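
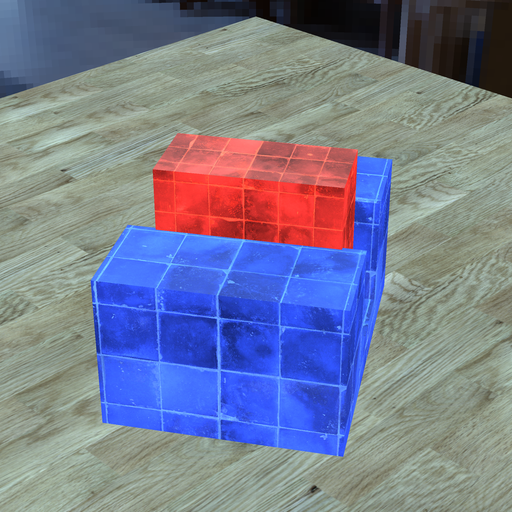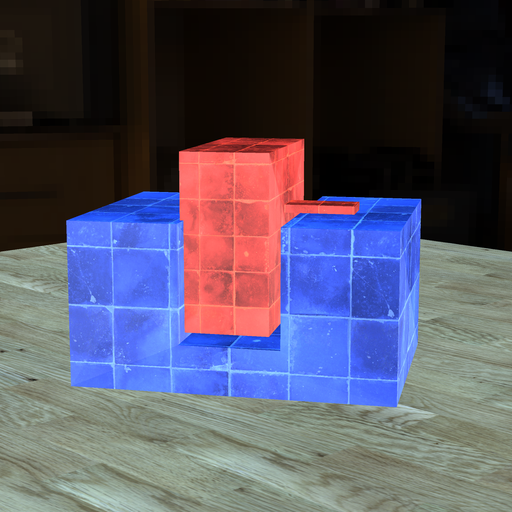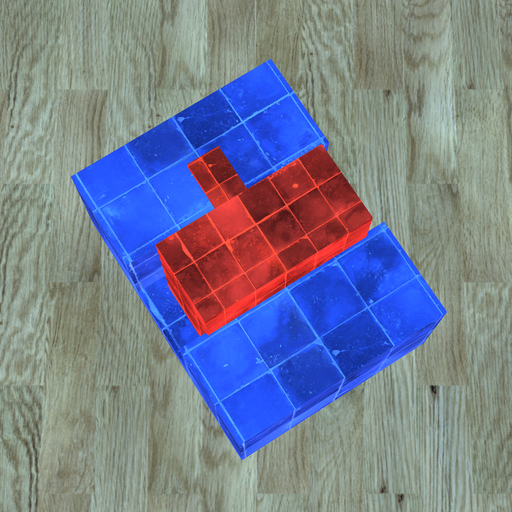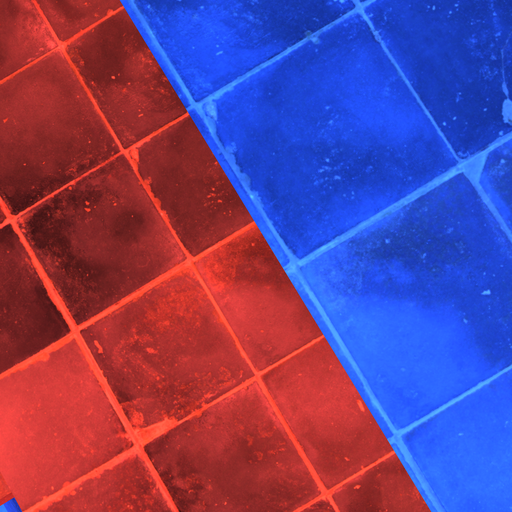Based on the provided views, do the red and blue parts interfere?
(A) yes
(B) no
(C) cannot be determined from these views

(A) yes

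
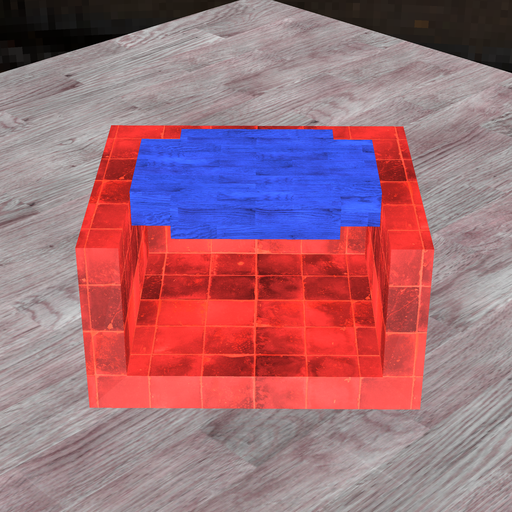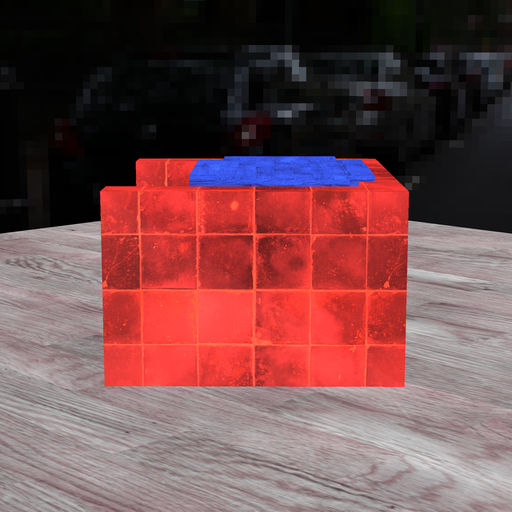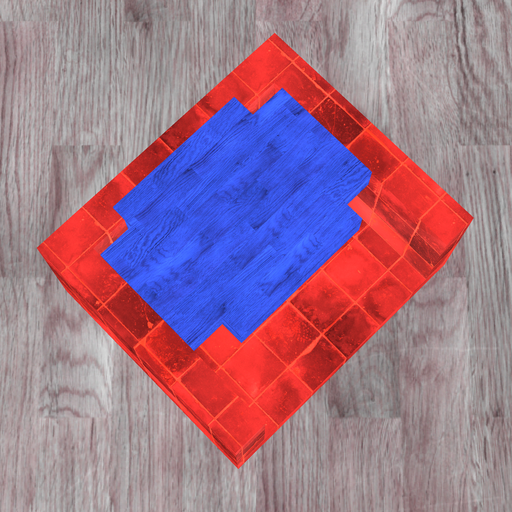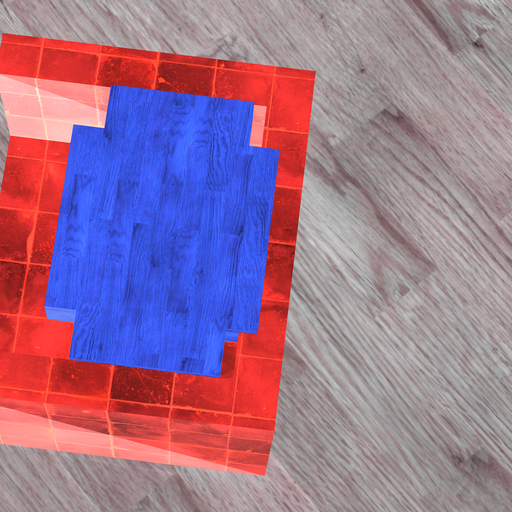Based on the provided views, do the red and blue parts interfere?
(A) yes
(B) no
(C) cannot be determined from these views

(A) yes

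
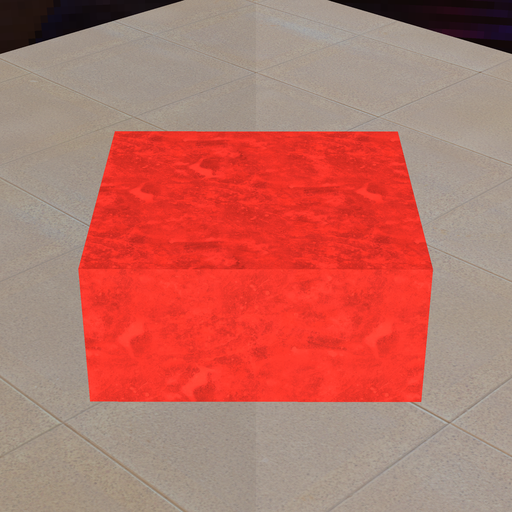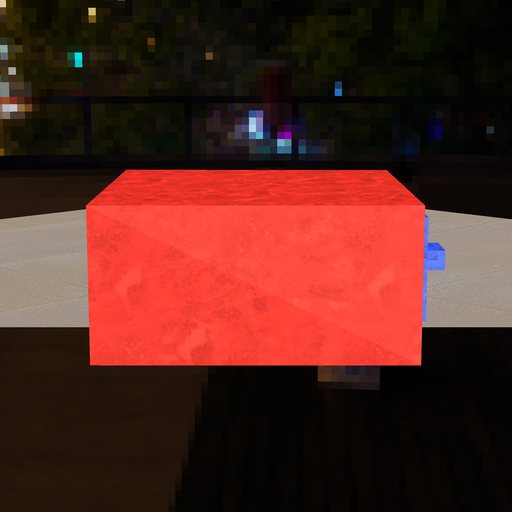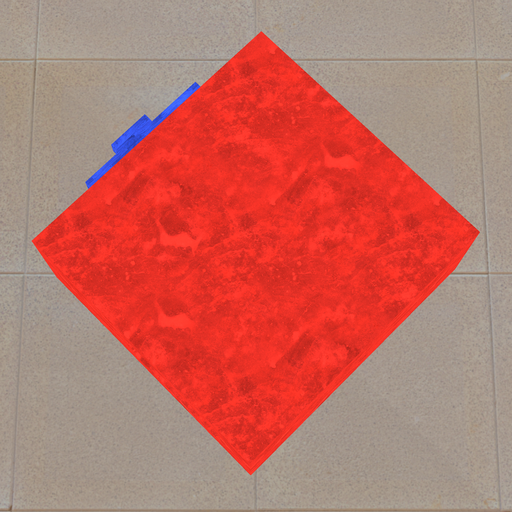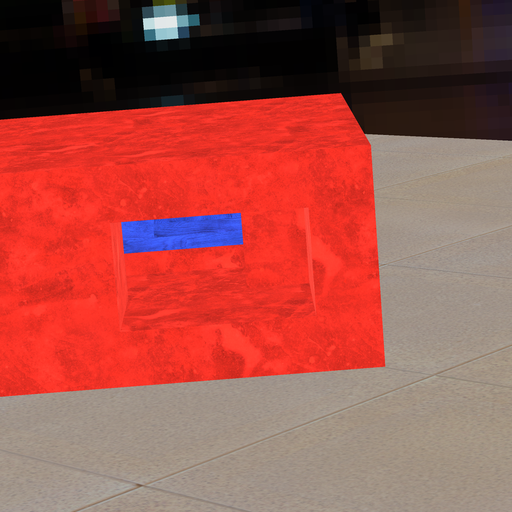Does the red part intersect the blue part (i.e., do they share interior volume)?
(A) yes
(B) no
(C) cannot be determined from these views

(A) yes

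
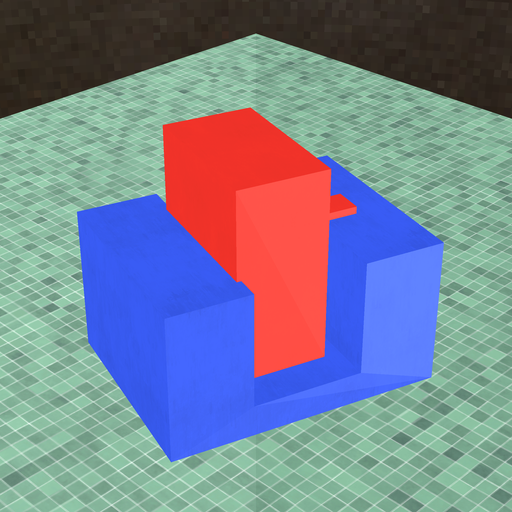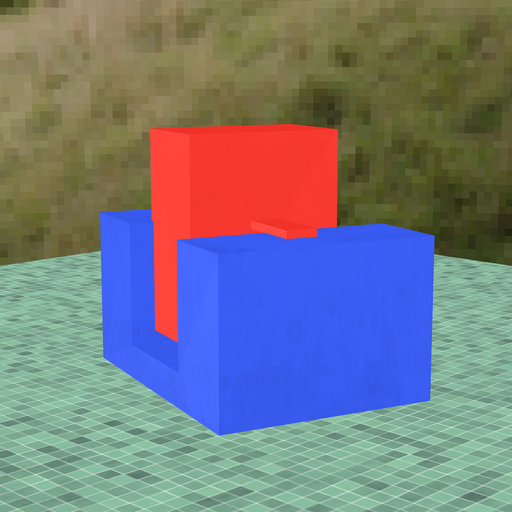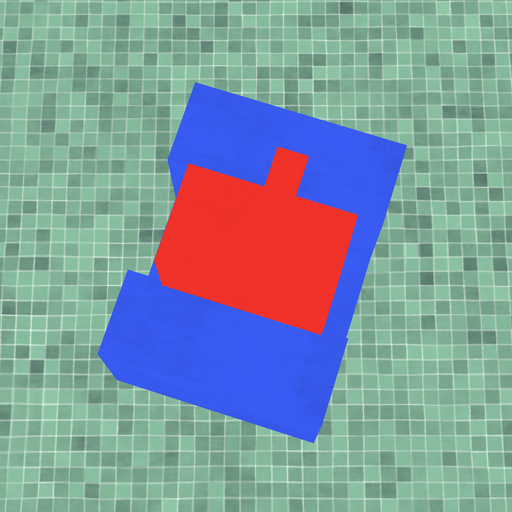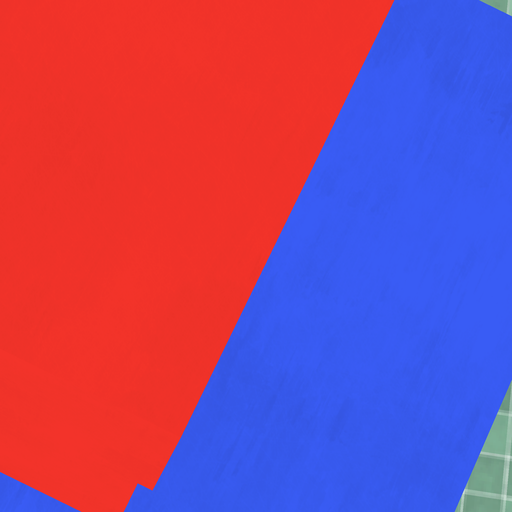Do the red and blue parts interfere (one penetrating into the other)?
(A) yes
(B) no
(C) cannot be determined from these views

(A) yes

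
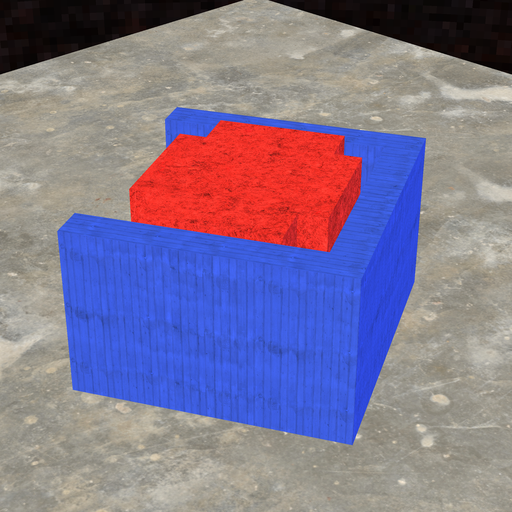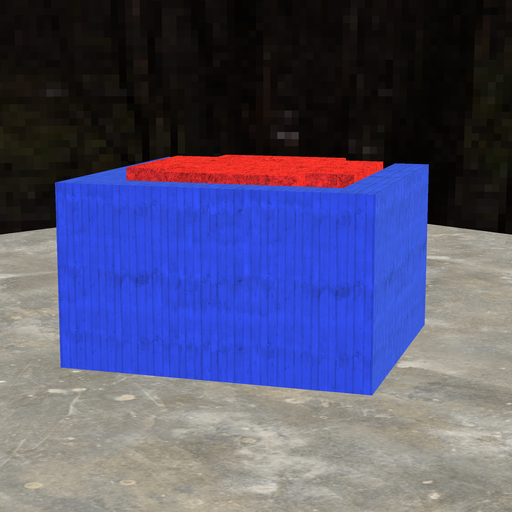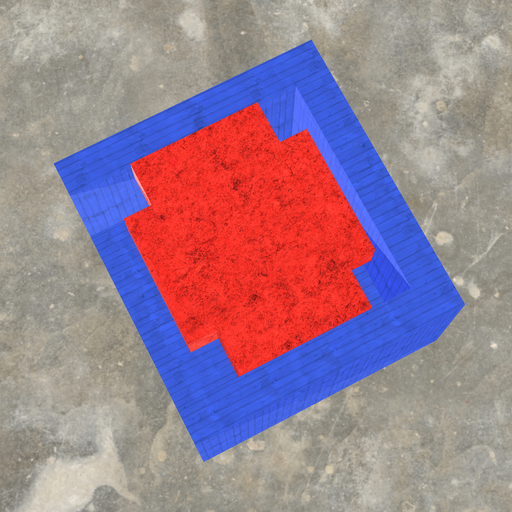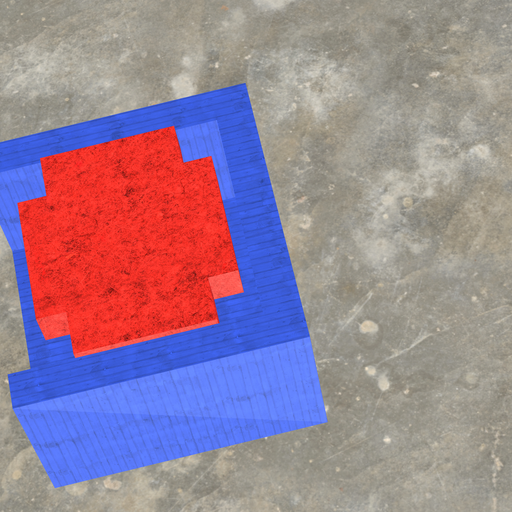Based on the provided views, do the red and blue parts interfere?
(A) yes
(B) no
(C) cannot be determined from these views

(B) no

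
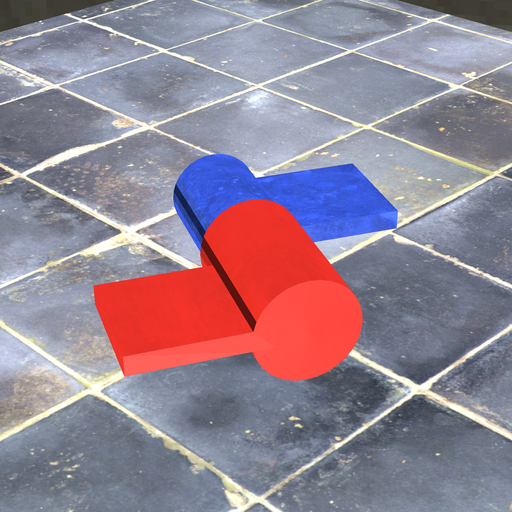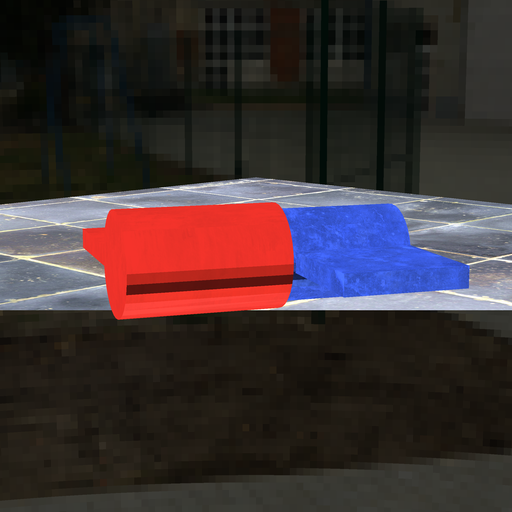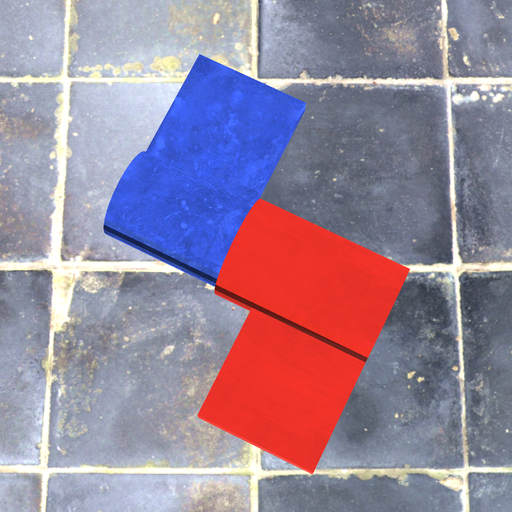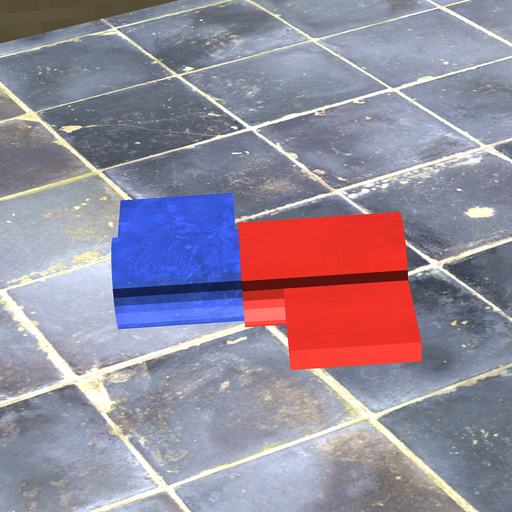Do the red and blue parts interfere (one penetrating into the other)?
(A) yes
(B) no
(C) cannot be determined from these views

(A) yes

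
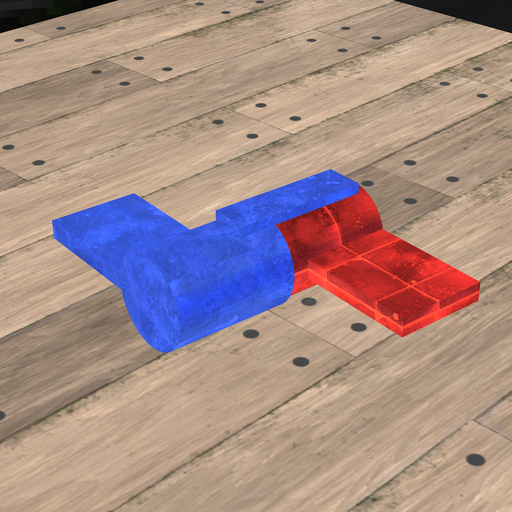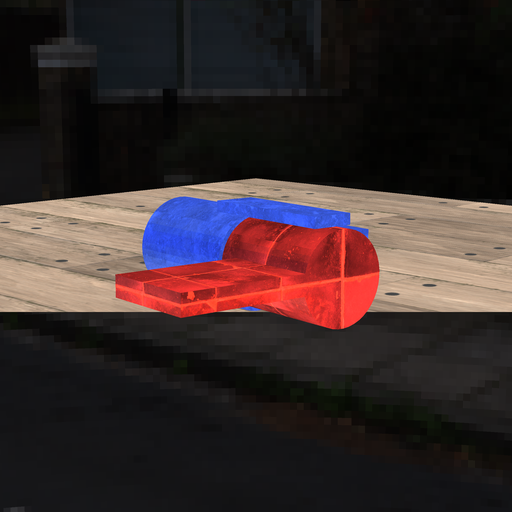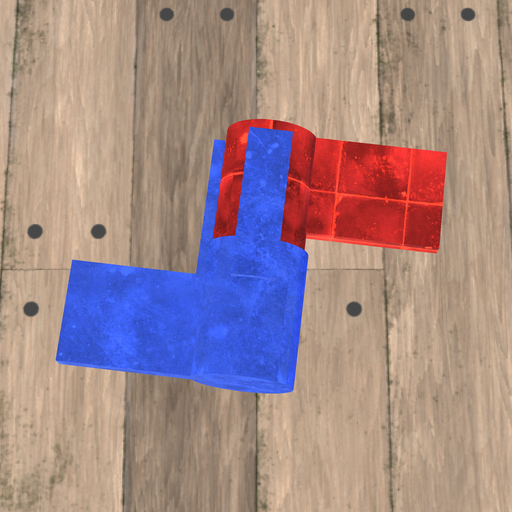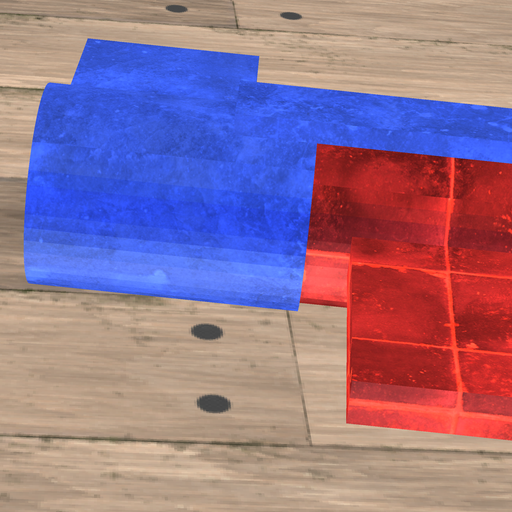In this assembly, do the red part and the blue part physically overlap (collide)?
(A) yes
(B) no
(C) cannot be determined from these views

(A) yes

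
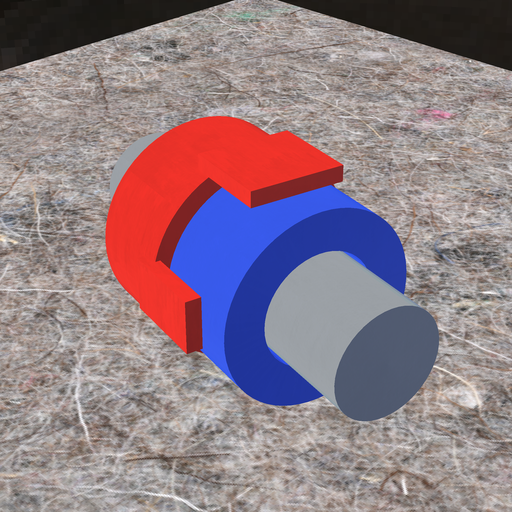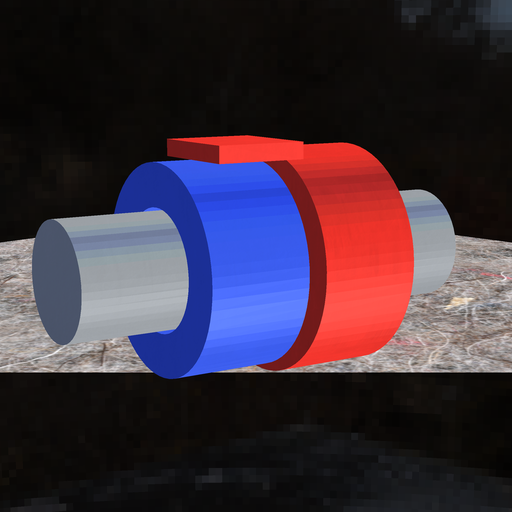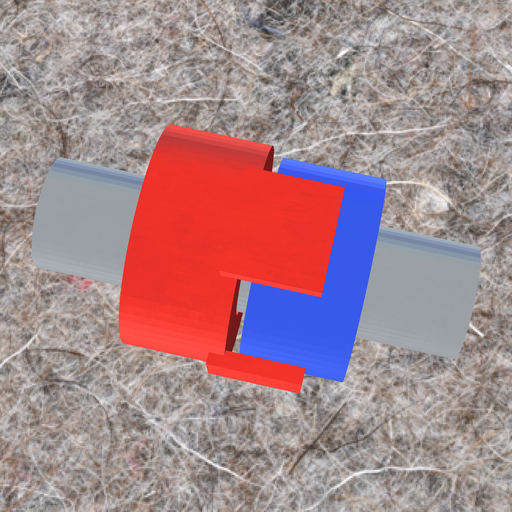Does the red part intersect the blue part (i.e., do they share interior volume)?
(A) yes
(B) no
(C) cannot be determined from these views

(B) no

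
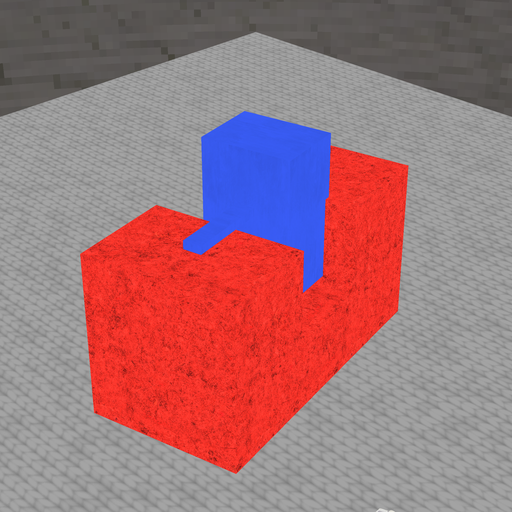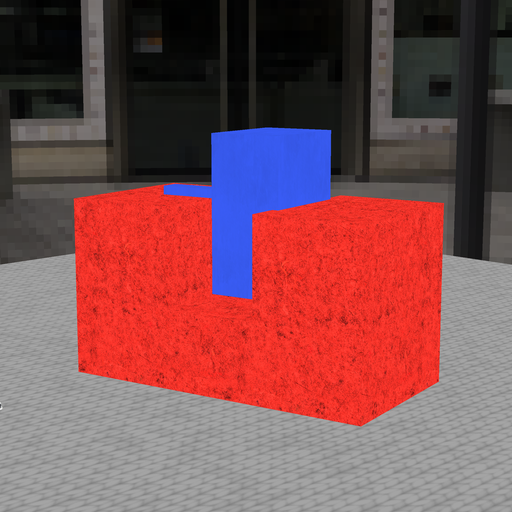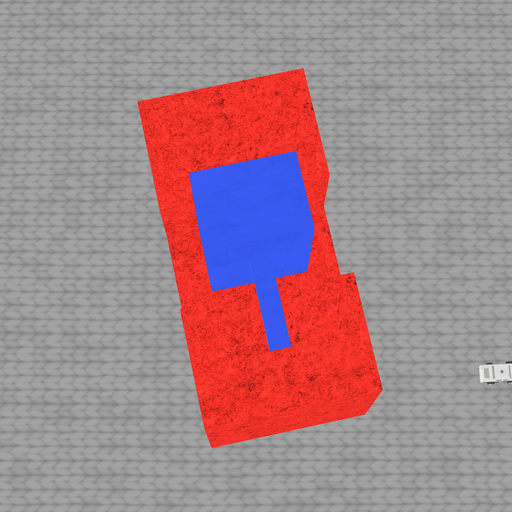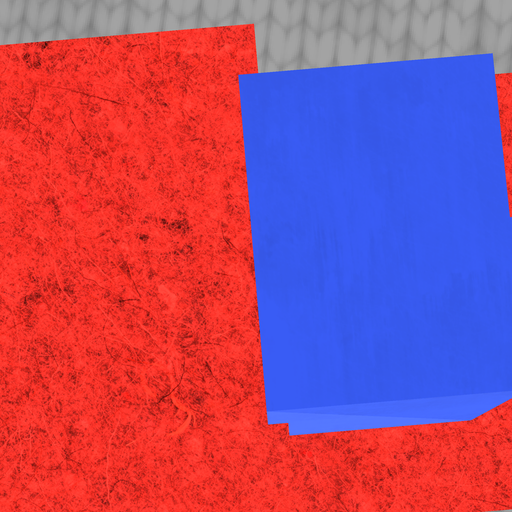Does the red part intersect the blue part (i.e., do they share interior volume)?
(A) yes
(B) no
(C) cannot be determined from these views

(A) yes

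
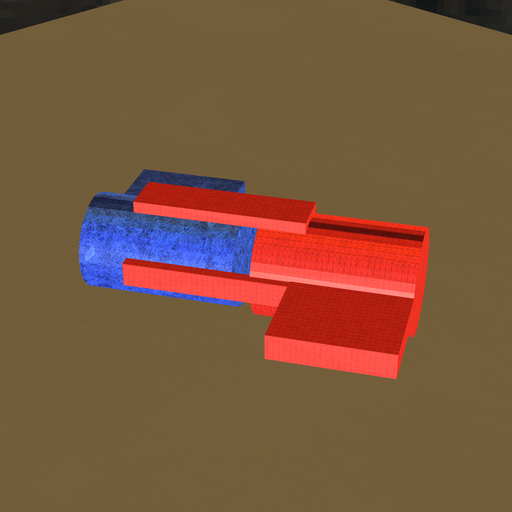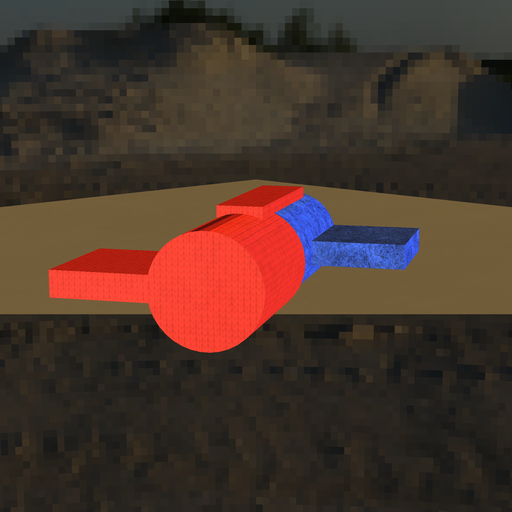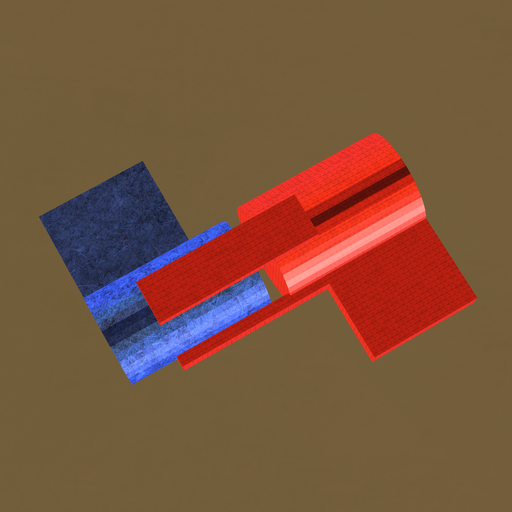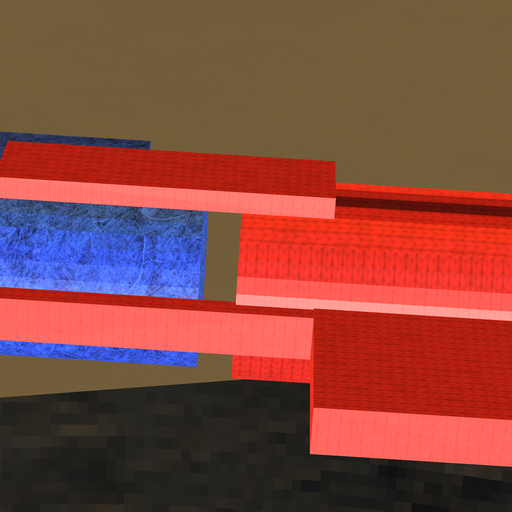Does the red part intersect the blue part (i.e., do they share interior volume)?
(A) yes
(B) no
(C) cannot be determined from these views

(B) no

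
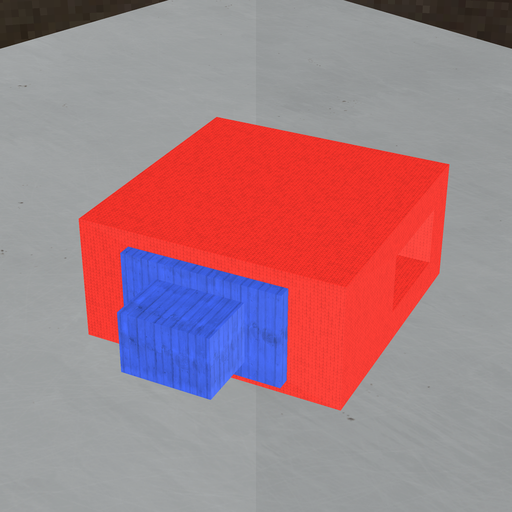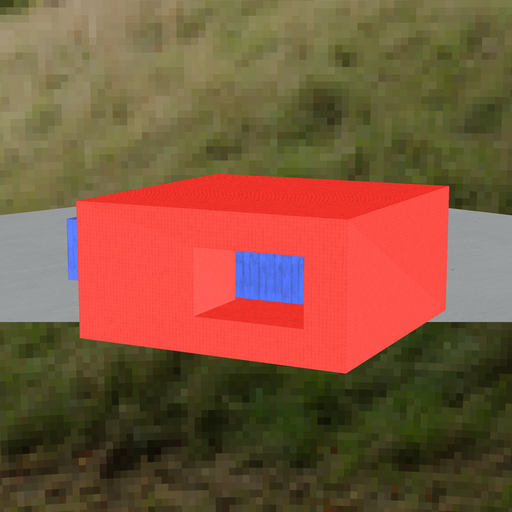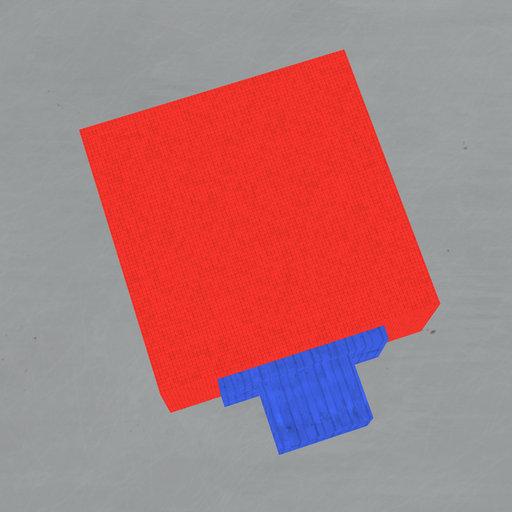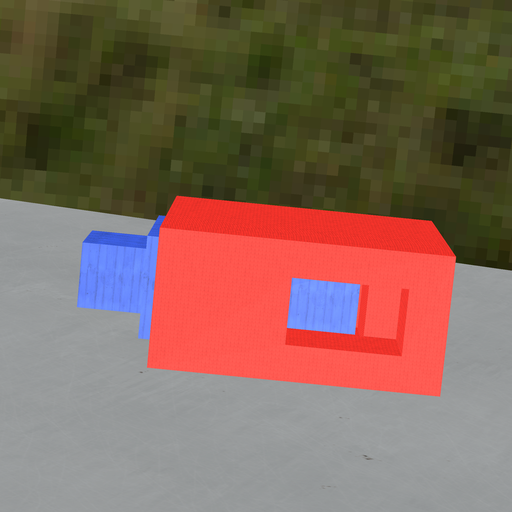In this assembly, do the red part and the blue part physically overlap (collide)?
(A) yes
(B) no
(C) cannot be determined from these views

(B) no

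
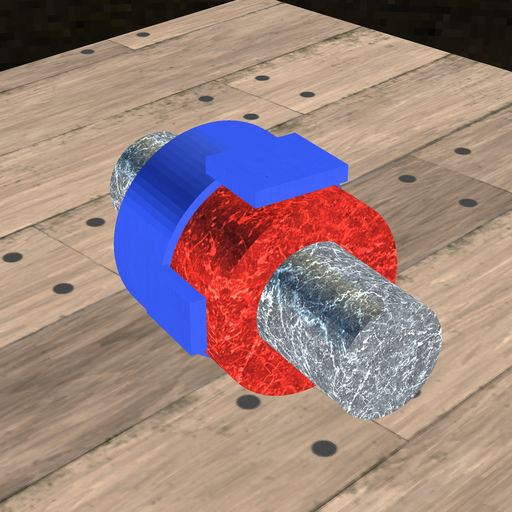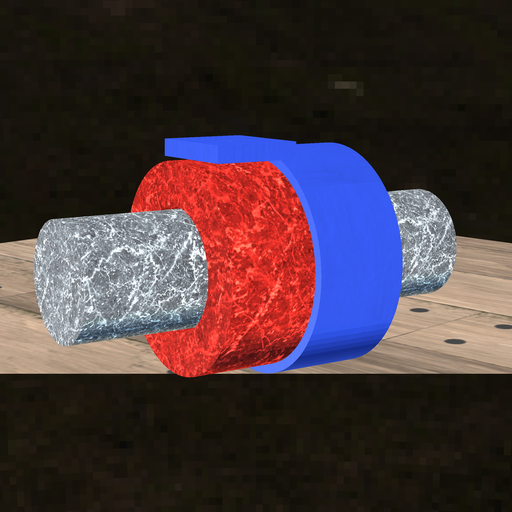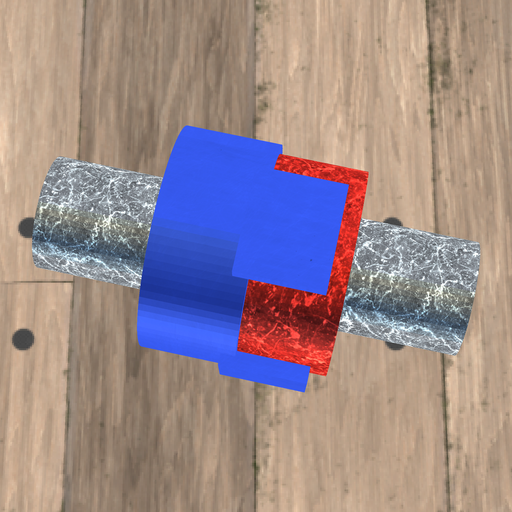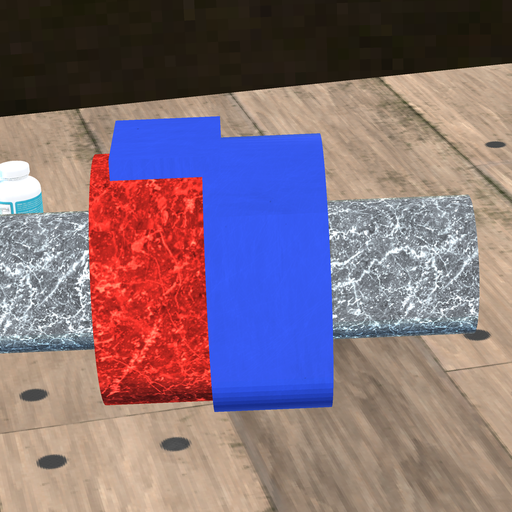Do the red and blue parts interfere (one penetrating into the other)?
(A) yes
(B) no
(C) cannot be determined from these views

(A) yes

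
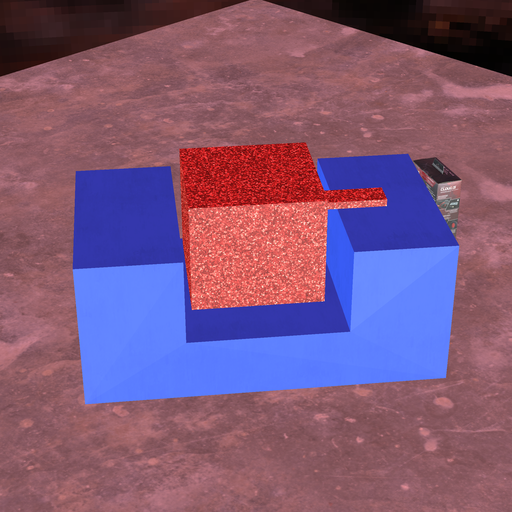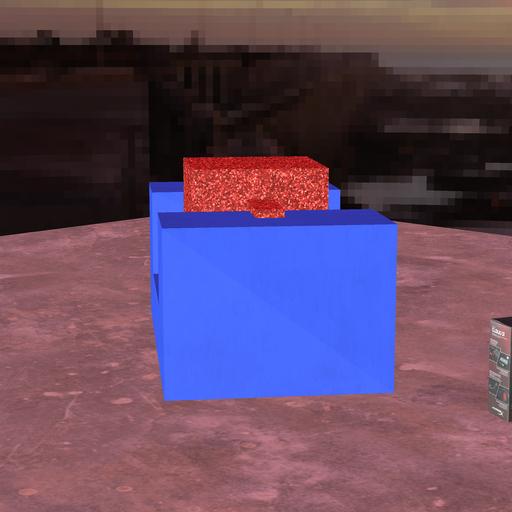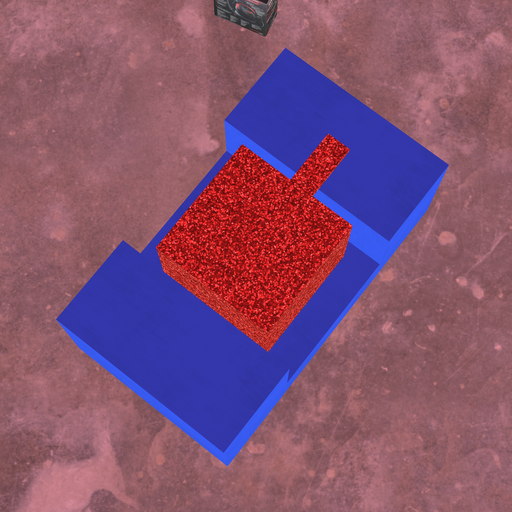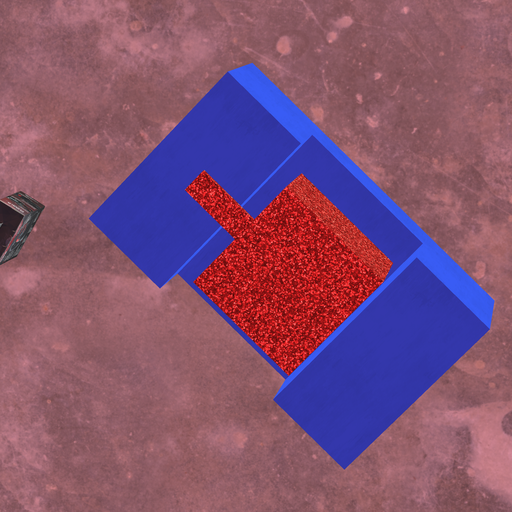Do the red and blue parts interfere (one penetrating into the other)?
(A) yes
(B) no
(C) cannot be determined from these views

(B) no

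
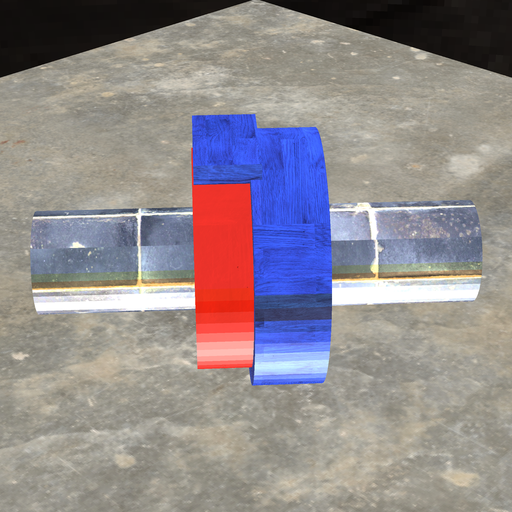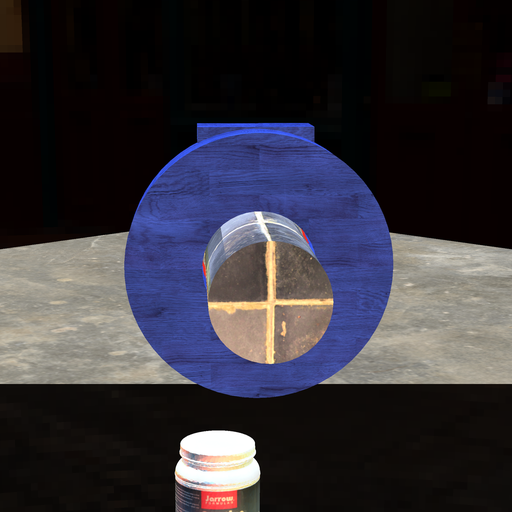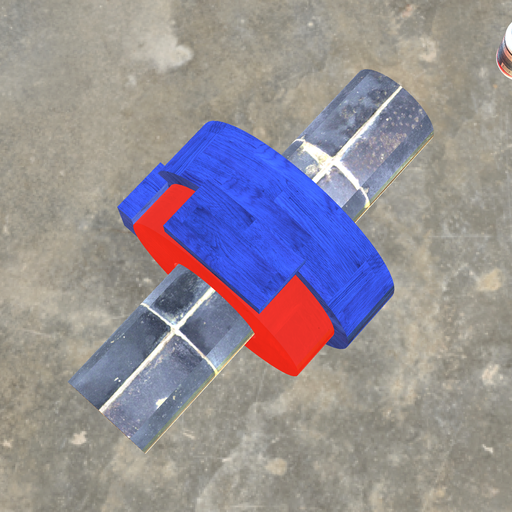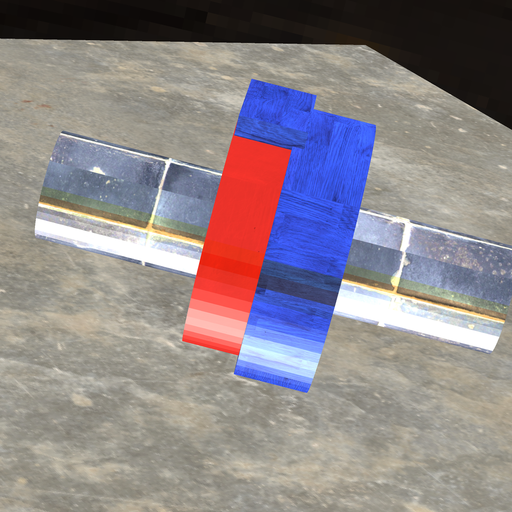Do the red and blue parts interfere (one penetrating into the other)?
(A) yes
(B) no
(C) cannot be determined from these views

(A) yes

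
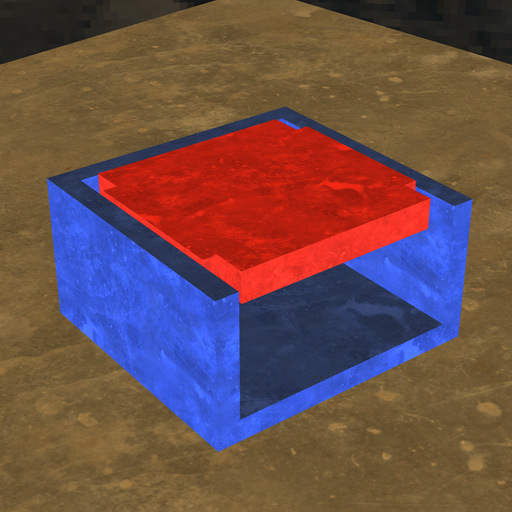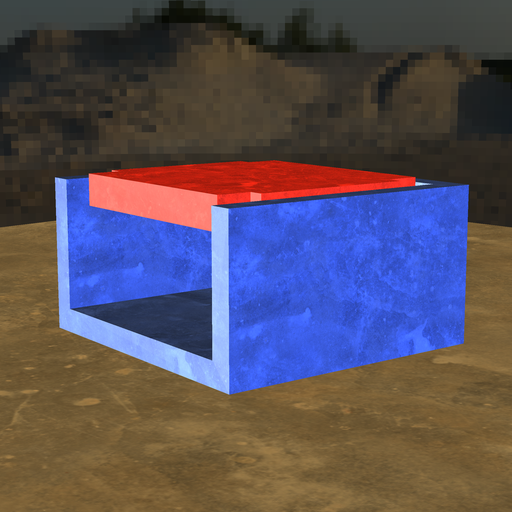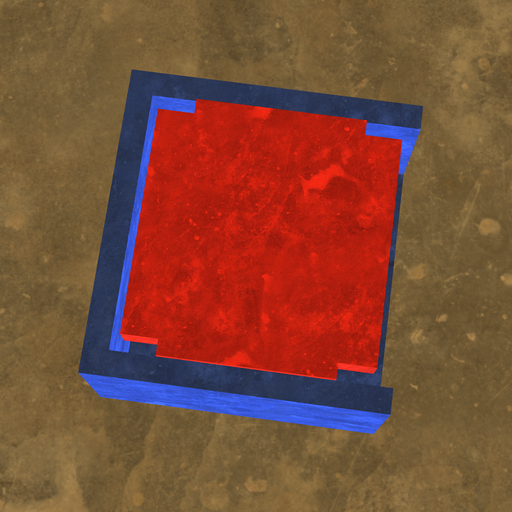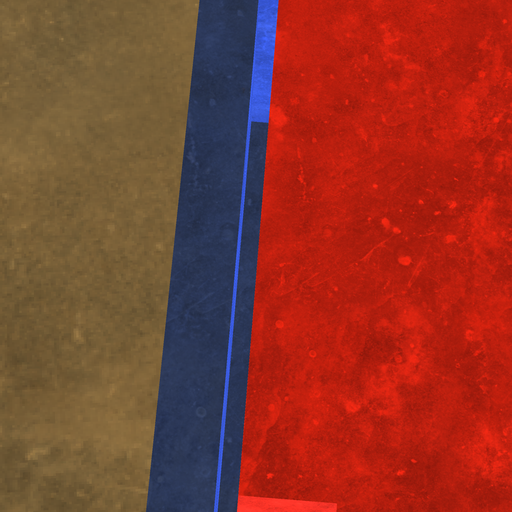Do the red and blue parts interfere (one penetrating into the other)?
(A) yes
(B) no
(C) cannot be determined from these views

(B) no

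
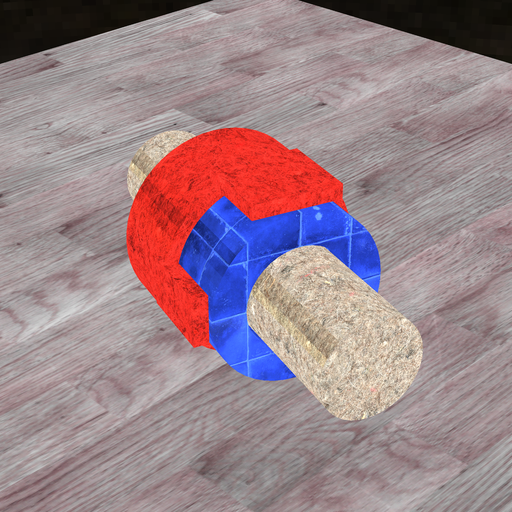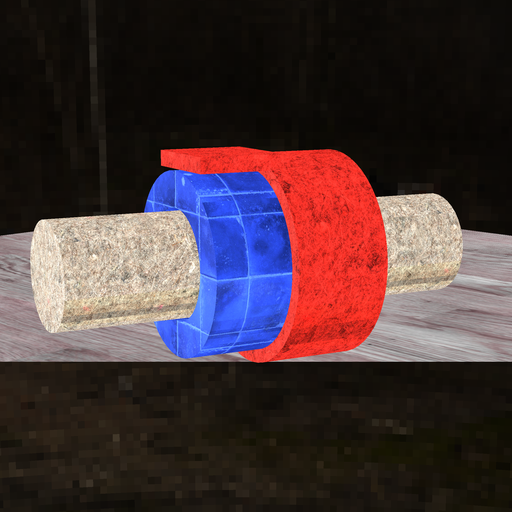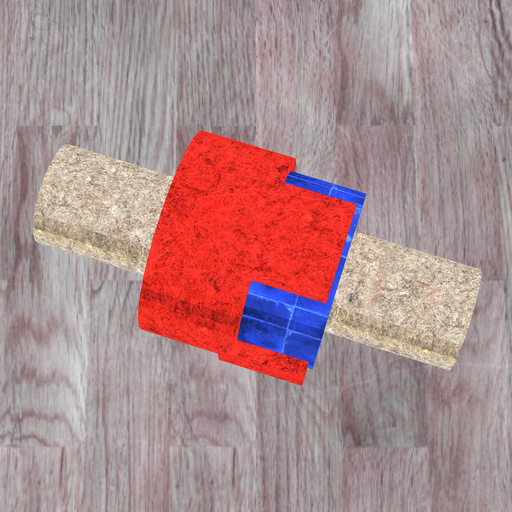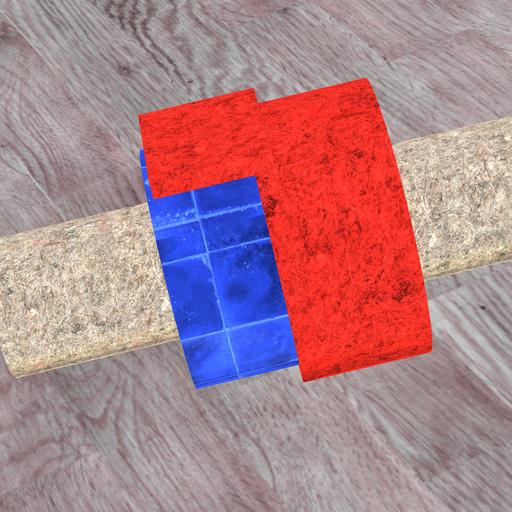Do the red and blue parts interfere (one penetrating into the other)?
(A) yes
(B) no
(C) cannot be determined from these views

(A) yes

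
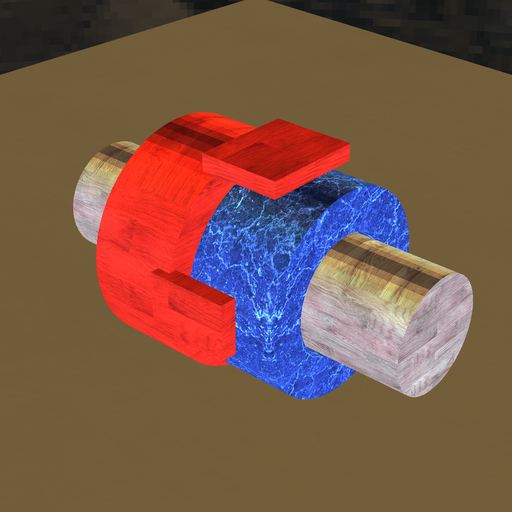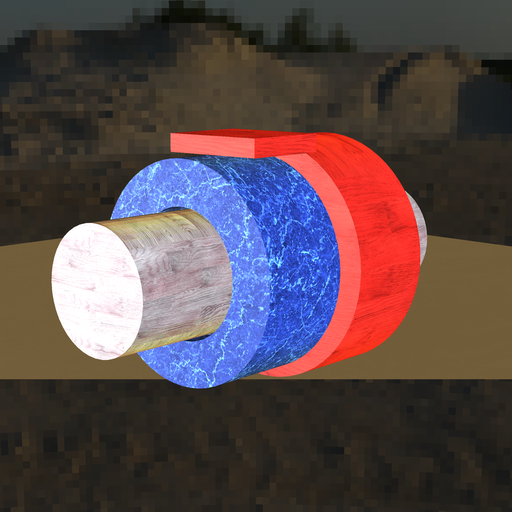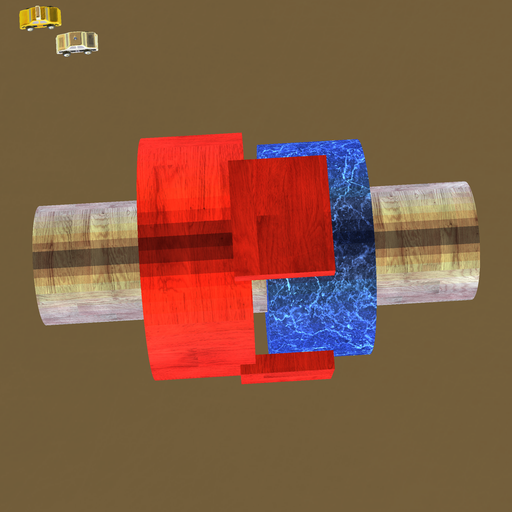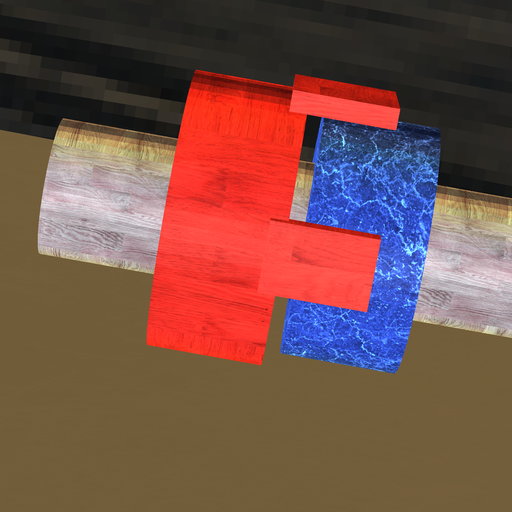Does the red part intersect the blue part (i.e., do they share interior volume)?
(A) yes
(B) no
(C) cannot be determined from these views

(B) no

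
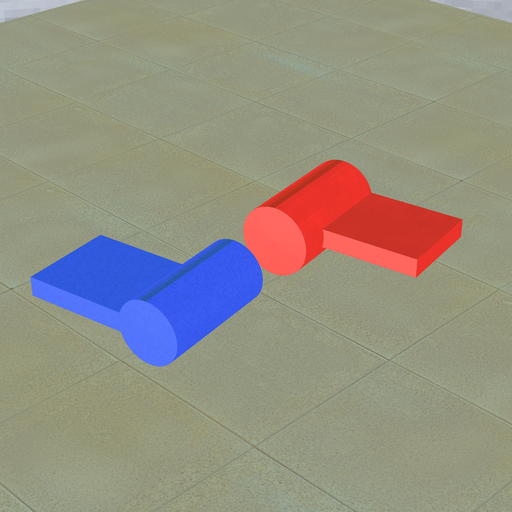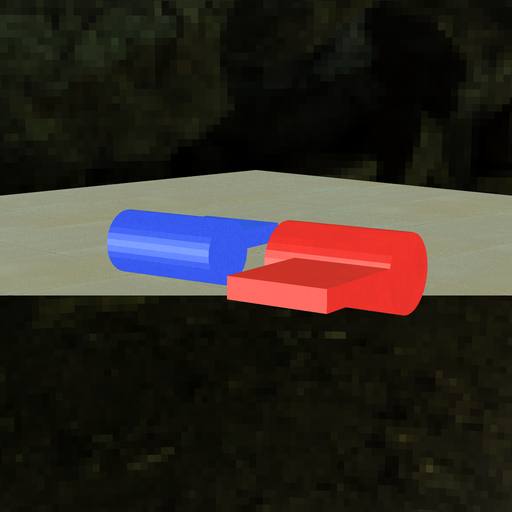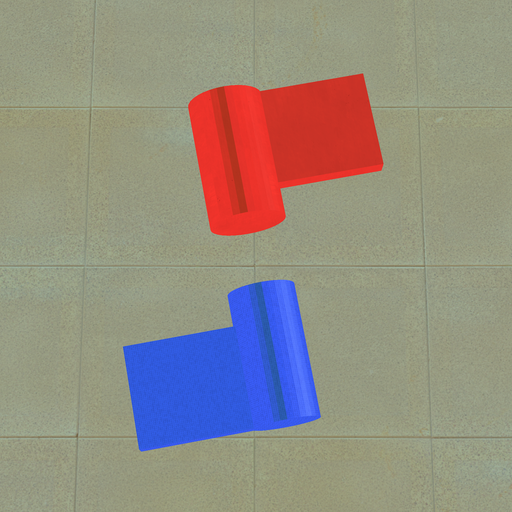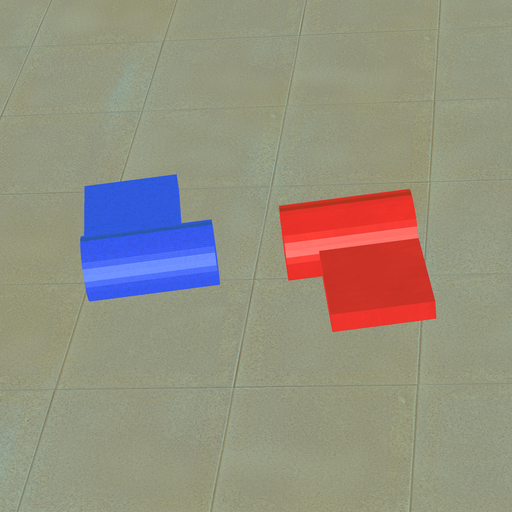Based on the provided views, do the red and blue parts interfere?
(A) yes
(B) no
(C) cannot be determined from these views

(B) no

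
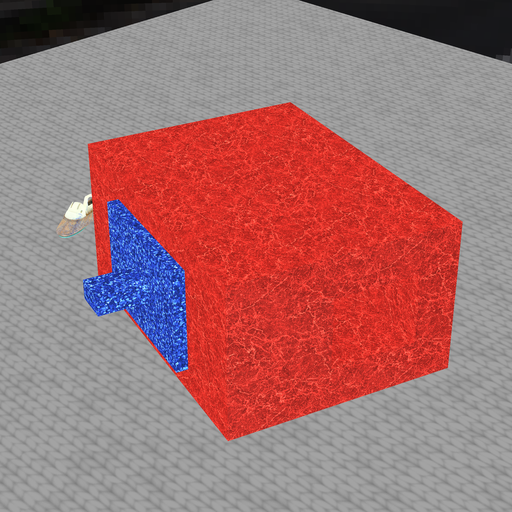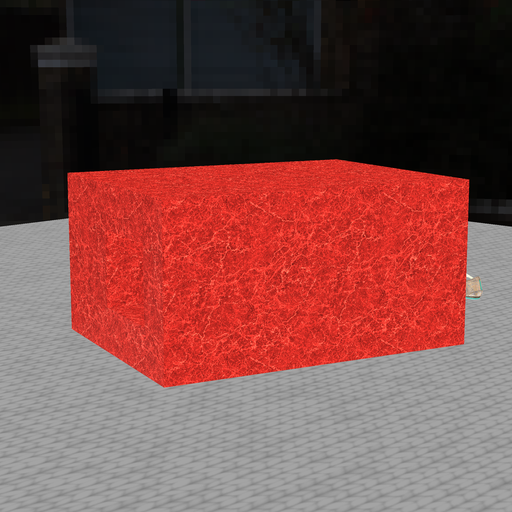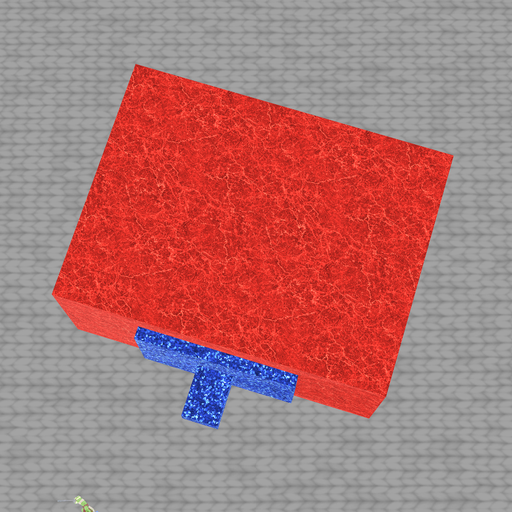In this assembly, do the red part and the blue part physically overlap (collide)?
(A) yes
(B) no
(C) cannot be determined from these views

(C) cannot be determined from these views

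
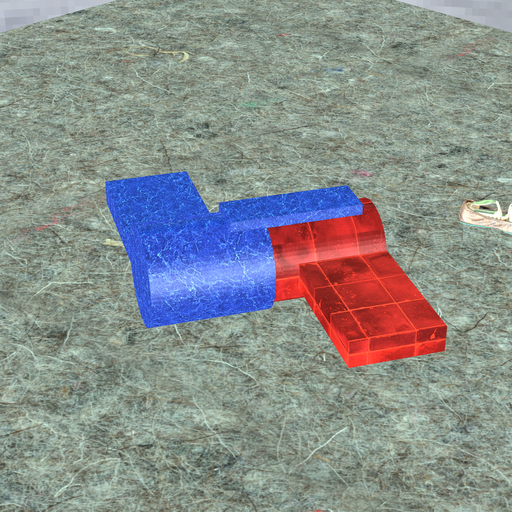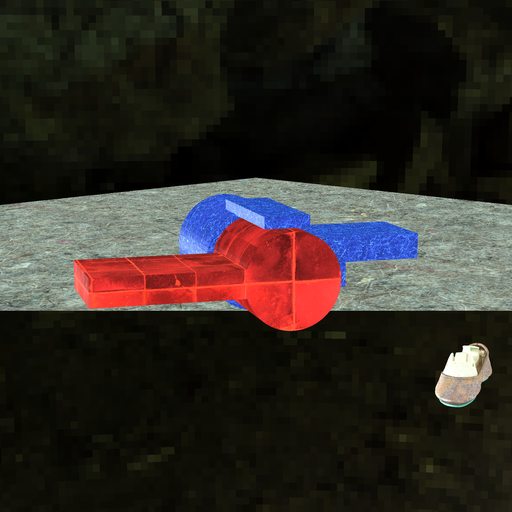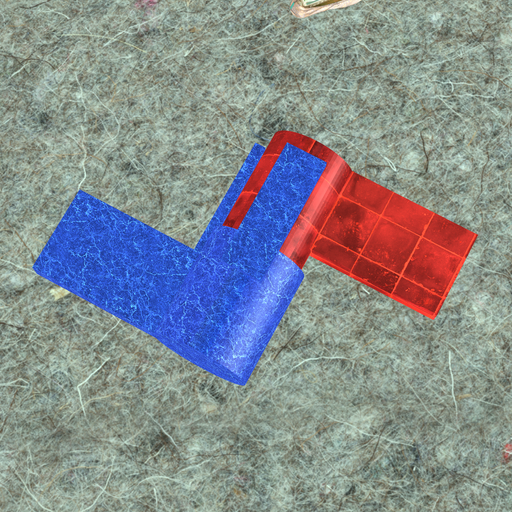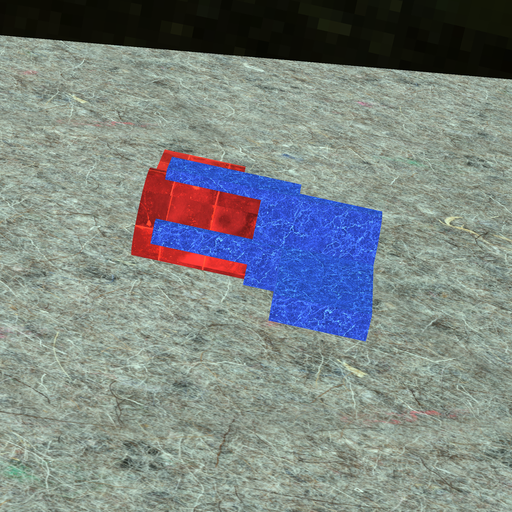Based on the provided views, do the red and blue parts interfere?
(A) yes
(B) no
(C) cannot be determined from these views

(A) yes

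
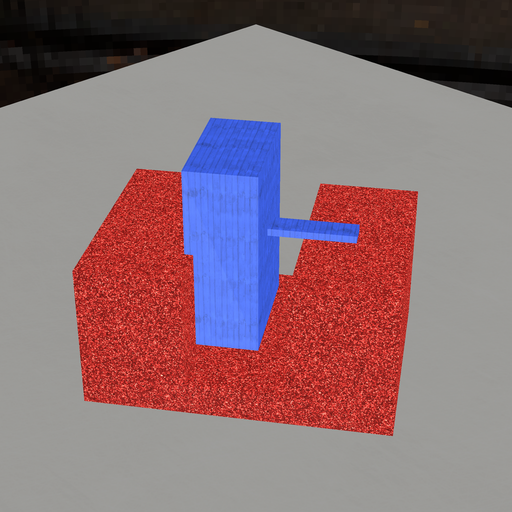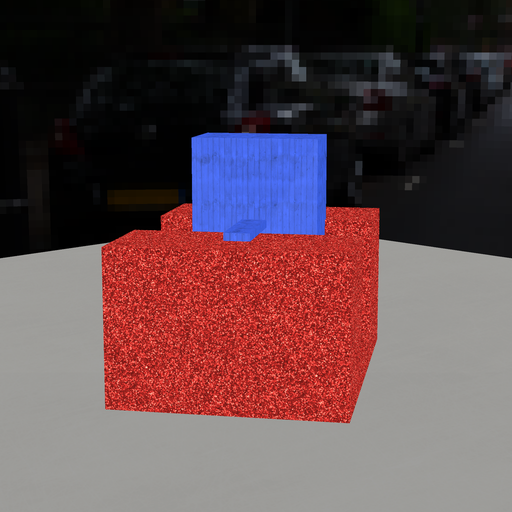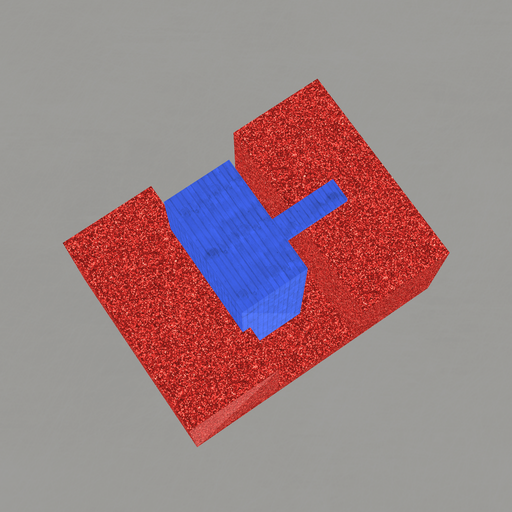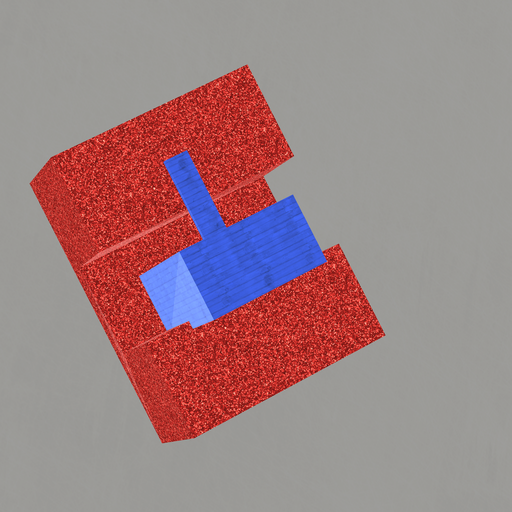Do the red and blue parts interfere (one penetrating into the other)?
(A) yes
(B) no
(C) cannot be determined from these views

(A) yes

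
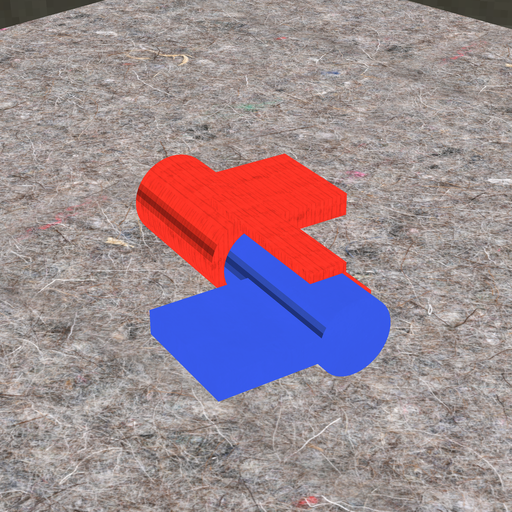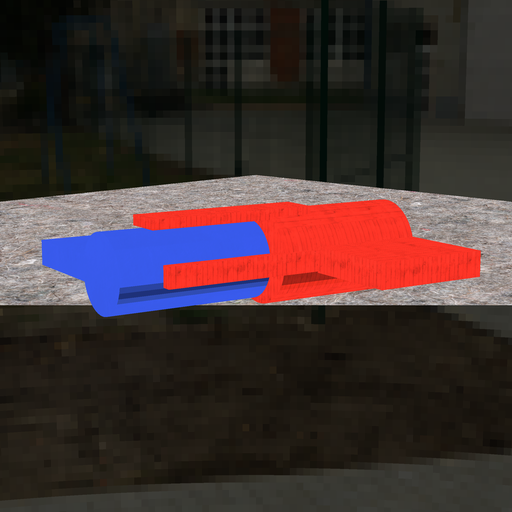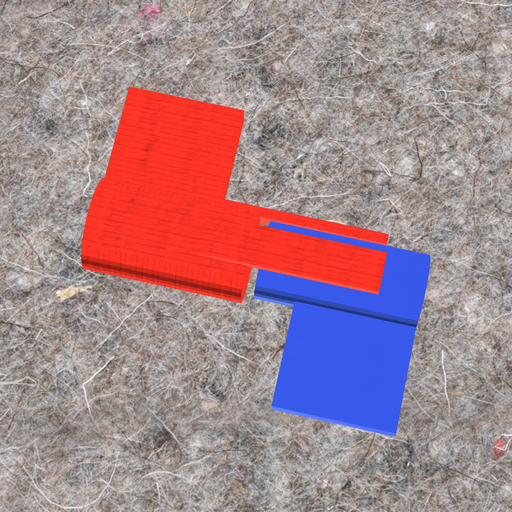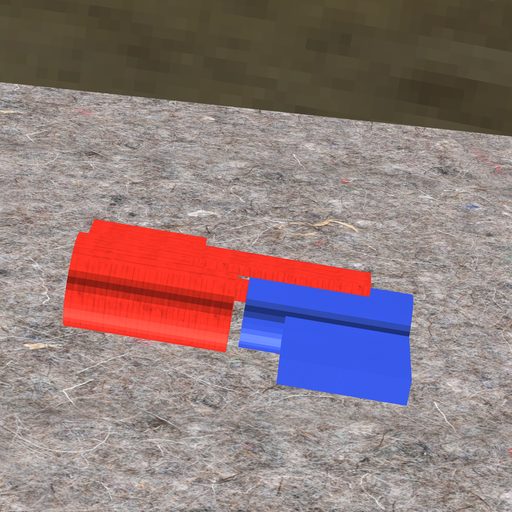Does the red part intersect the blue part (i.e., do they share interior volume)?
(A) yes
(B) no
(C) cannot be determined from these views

(B) no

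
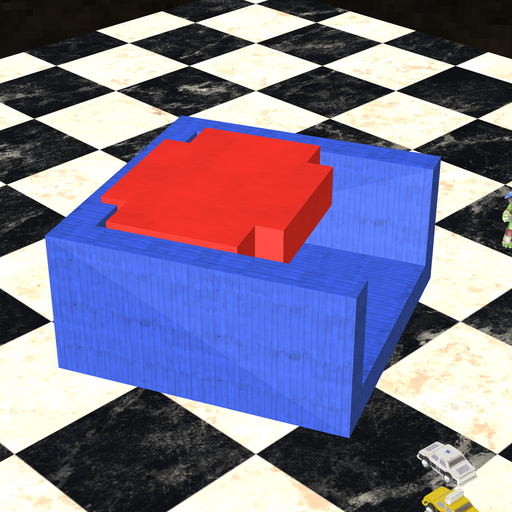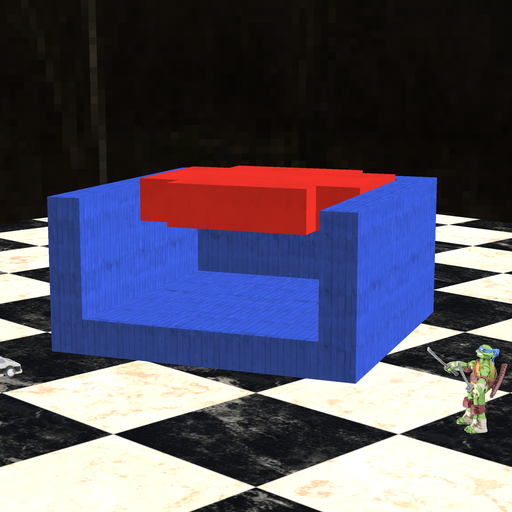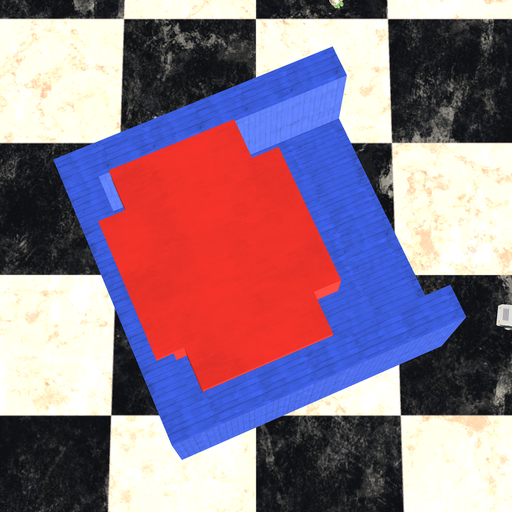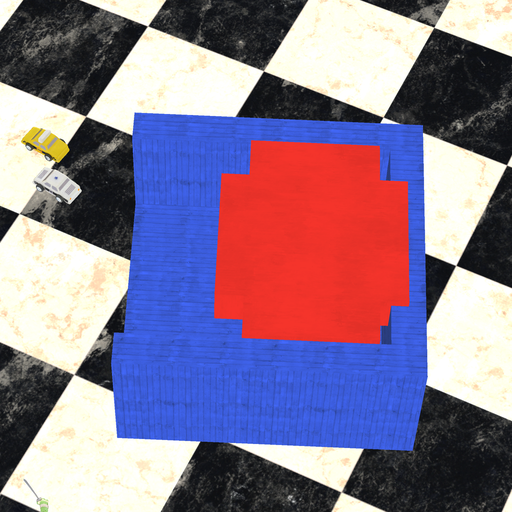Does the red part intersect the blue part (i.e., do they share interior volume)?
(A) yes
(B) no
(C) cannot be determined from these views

(A) yes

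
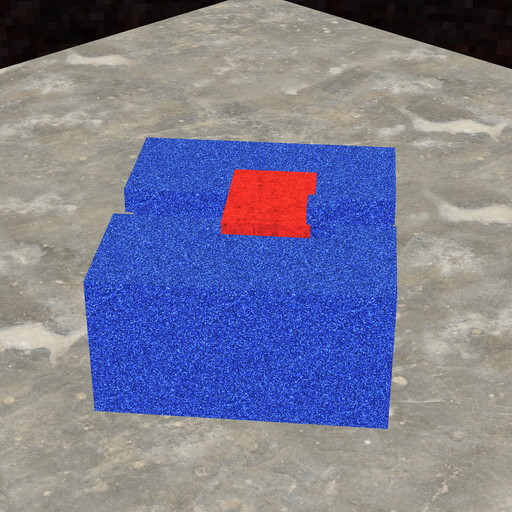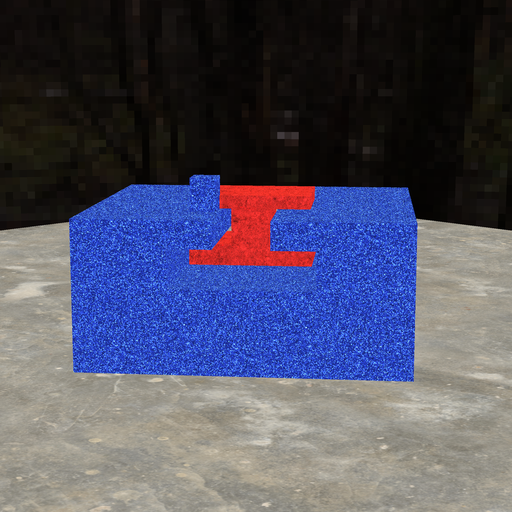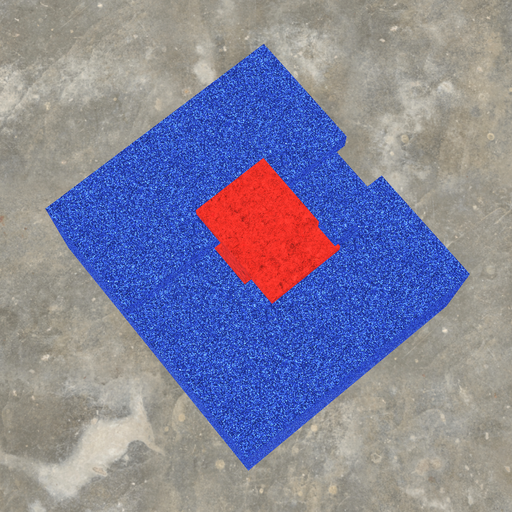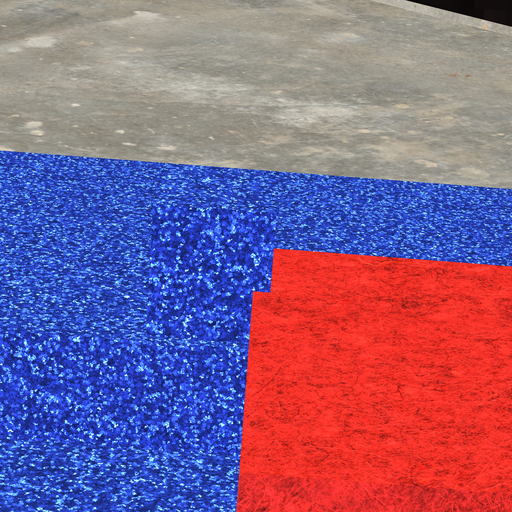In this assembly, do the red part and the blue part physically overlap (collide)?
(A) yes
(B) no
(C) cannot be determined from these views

(A) yes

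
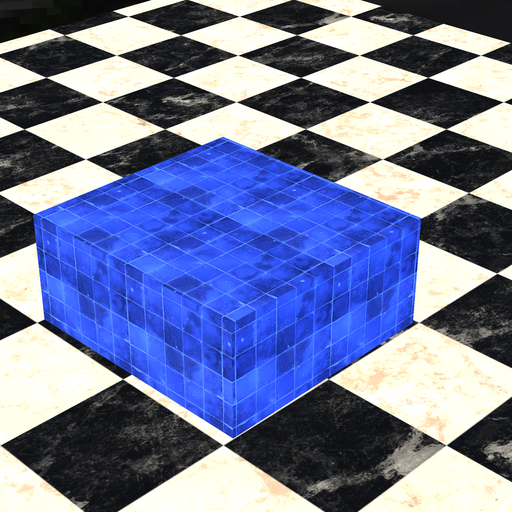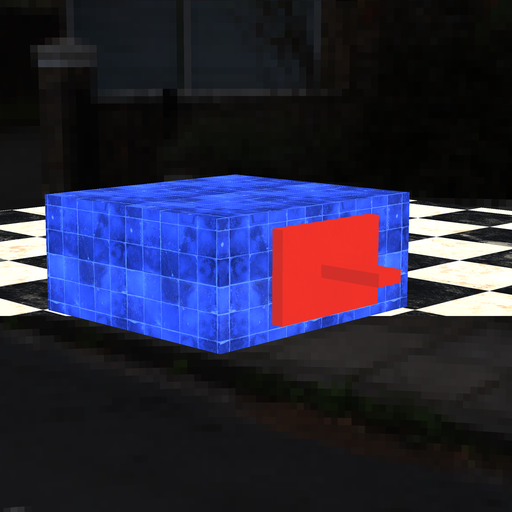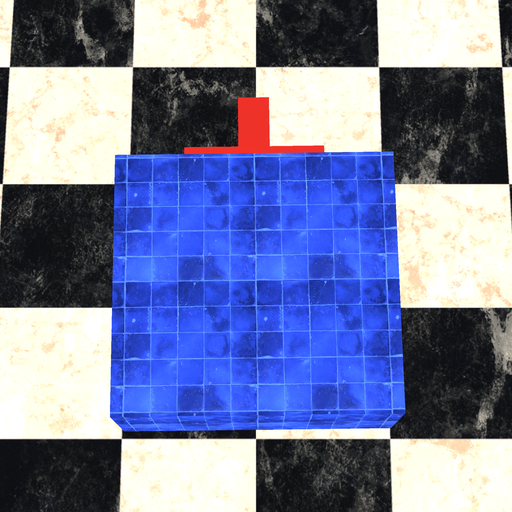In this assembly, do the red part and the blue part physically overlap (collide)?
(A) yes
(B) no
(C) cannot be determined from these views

(C) cannot be determined from these views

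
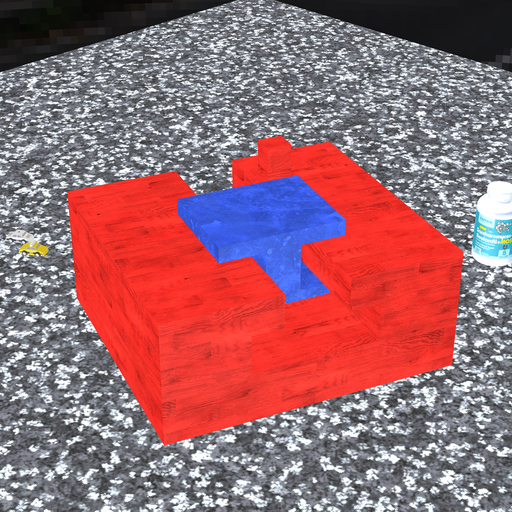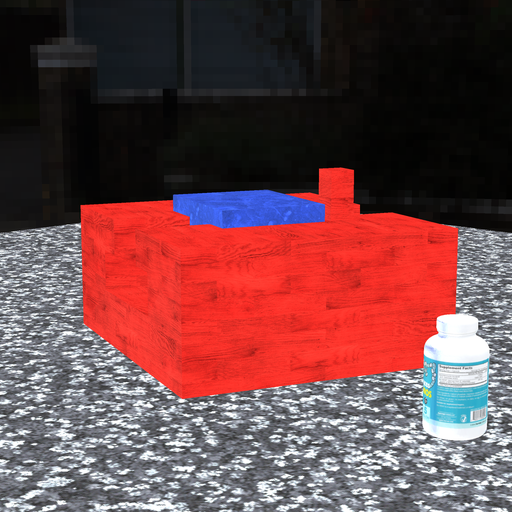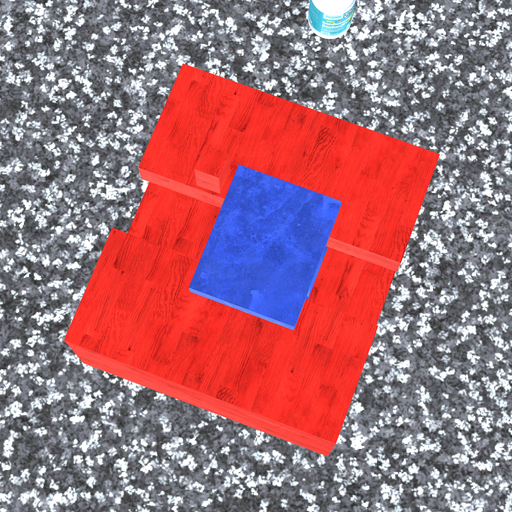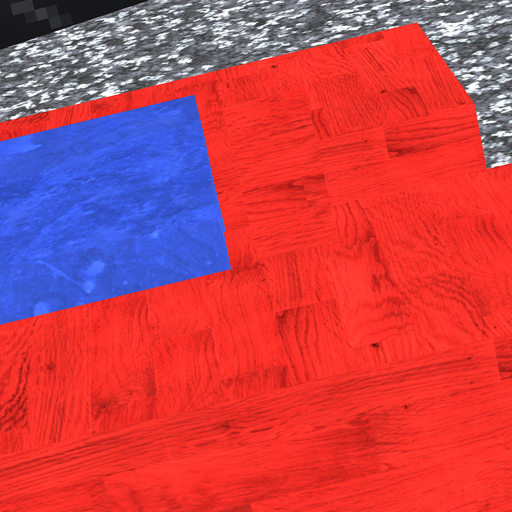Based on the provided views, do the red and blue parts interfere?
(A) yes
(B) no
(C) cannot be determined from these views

(B) no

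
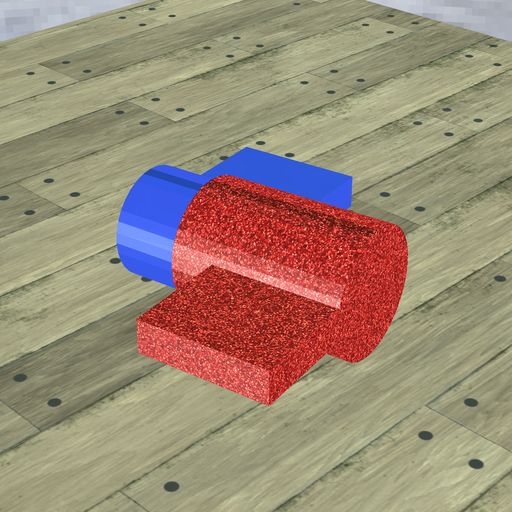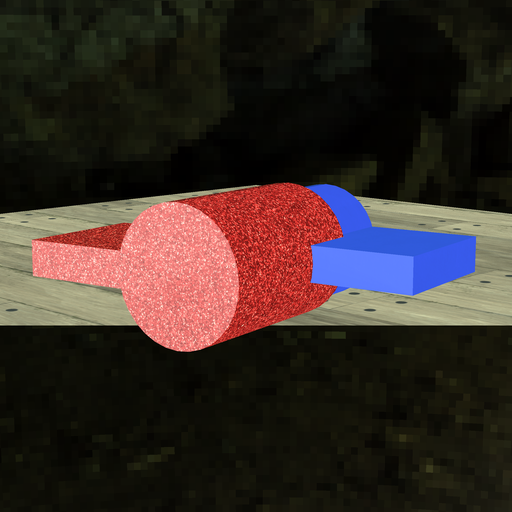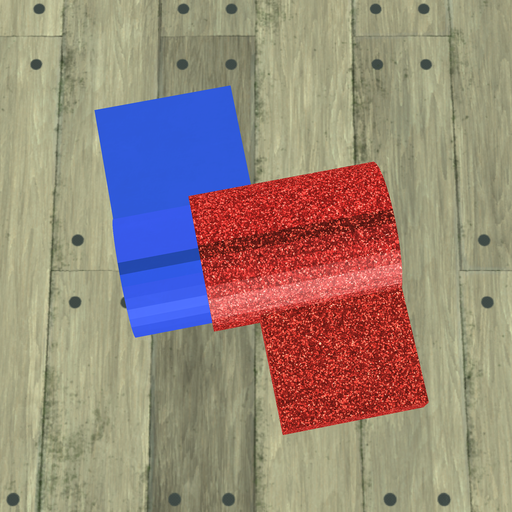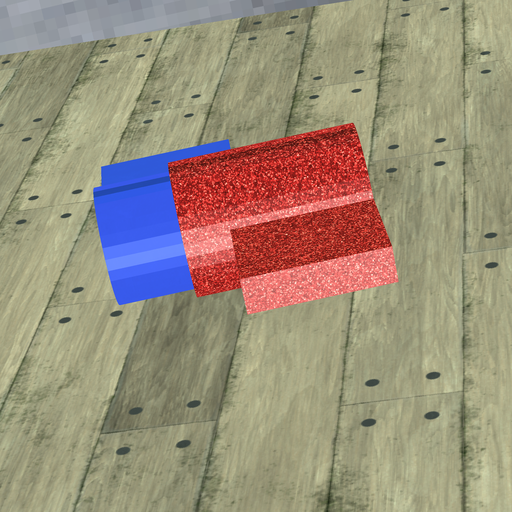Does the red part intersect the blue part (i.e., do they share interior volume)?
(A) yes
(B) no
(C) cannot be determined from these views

(A) yes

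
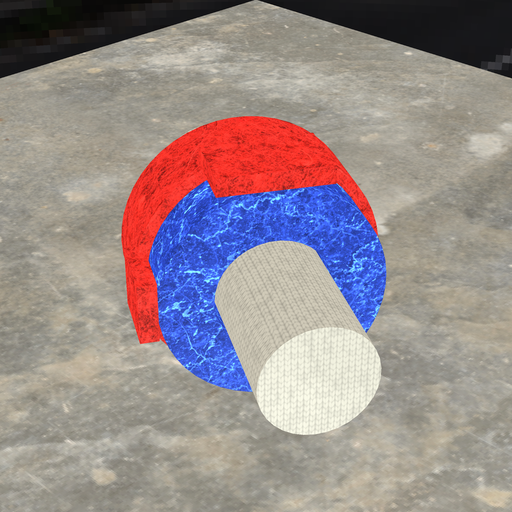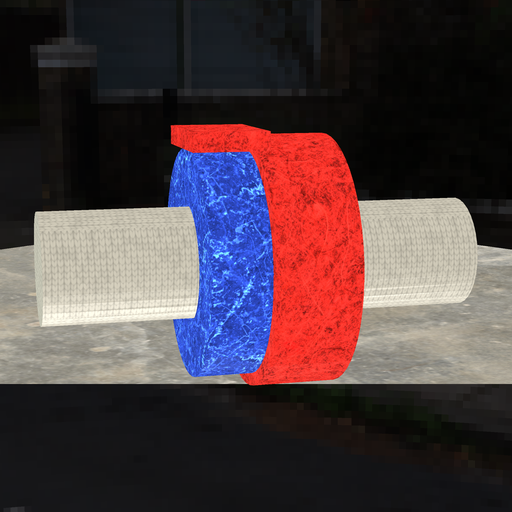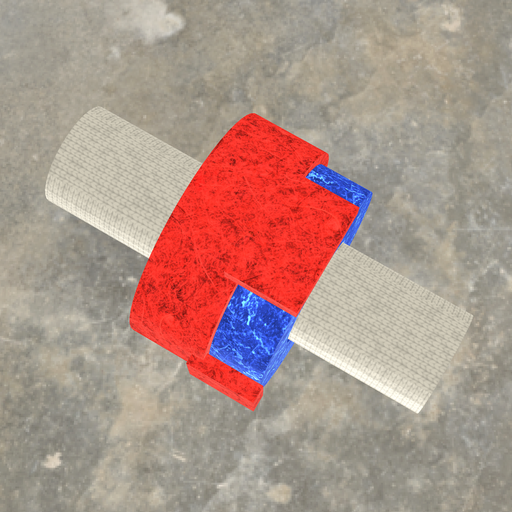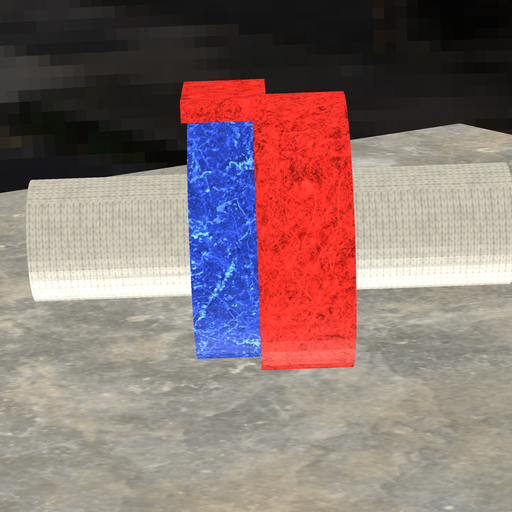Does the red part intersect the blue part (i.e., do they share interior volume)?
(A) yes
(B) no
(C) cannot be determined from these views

(A) yes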